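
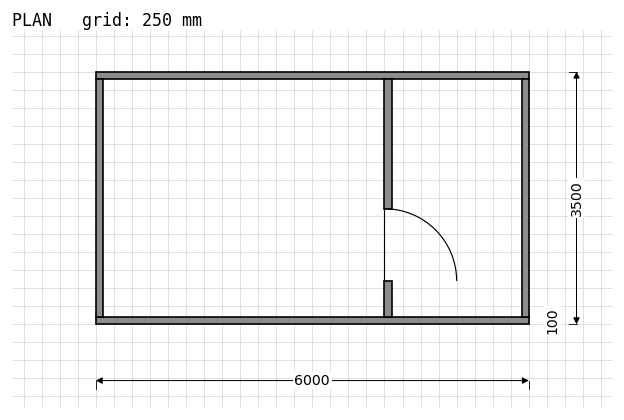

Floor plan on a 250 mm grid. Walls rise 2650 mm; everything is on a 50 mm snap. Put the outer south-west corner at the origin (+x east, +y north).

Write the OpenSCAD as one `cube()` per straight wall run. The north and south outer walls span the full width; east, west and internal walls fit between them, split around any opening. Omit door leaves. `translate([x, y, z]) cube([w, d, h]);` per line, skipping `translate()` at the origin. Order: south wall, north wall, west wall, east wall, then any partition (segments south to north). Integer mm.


cube([6000, 100, 2650]);
translate([0, 3400, 0]) cube([6000, 100, 2650]);
translate([0, 100, 0]) cube([100, 3300, 2650]);
translate([5900, 100, 0]) cube([100, 3300, 2650]);
translate([4000, 100, 0]) cube([100, 500, 2650]);
translate([4000, 1600, 0]) cube([100, 1800, 2650]);


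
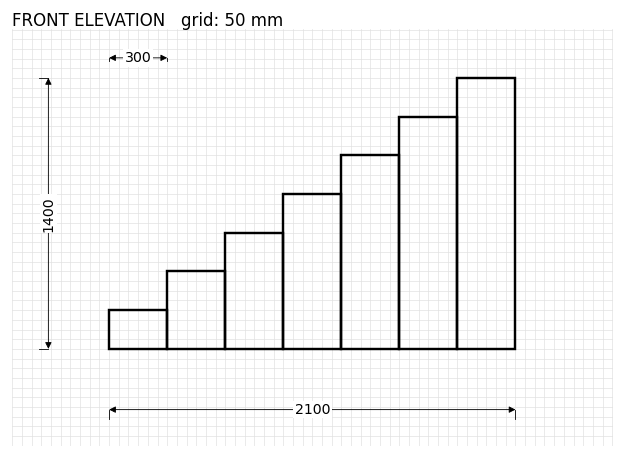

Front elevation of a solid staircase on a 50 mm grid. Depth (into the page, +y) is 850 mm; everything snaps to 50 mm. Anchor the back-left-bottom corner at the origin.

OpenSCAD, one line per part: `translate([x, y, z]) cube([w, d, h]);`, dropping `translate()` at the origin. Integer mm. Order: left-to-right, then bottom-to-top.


cube([300, 850, 200]);
translate([300, 0, 0]) cube([300, 850, 400]);
translate([600, 0, 0]) cube([300, 850, 600]);
translate([900, 0, 0]) cube([300, 850, 800]);
translate([1200, 0, 0]) cube([300, 850, 1000]);
translate([1500, 0, 0]) cube([300, 850, 1200]);
translate([1800, 0, 0]) cube([300, 850, 1400]);


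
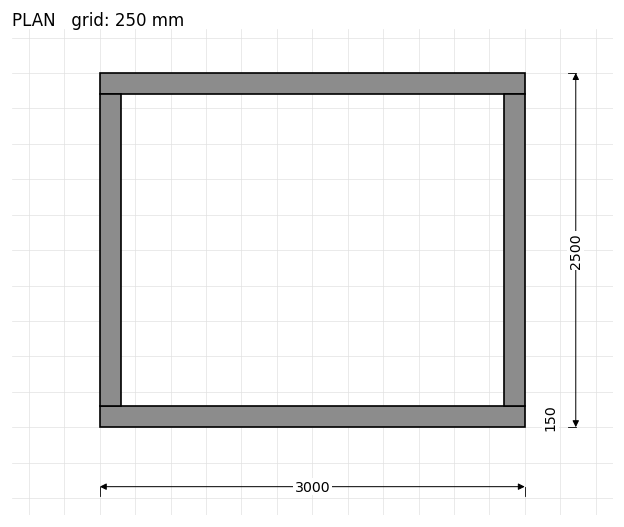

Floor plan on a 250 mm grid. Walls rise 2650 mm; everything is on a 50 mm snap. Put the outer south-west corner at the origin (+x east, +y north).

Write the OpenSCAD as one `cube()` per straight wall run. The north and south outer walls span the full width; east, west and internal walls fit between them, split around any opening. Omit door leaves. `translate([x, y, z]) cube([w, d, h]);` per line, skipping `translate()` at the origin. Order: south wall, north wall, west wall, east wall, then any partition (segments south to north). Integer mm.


cube([3000, 150, 2650]);
translate([0, 2350, 0]) cube([3000, 150, 2650]);
translate([0, 150, 0]) cube([150, 2200, 2650]);
translate([2850, 150, 0]) cube([150, 2200, 2650]);


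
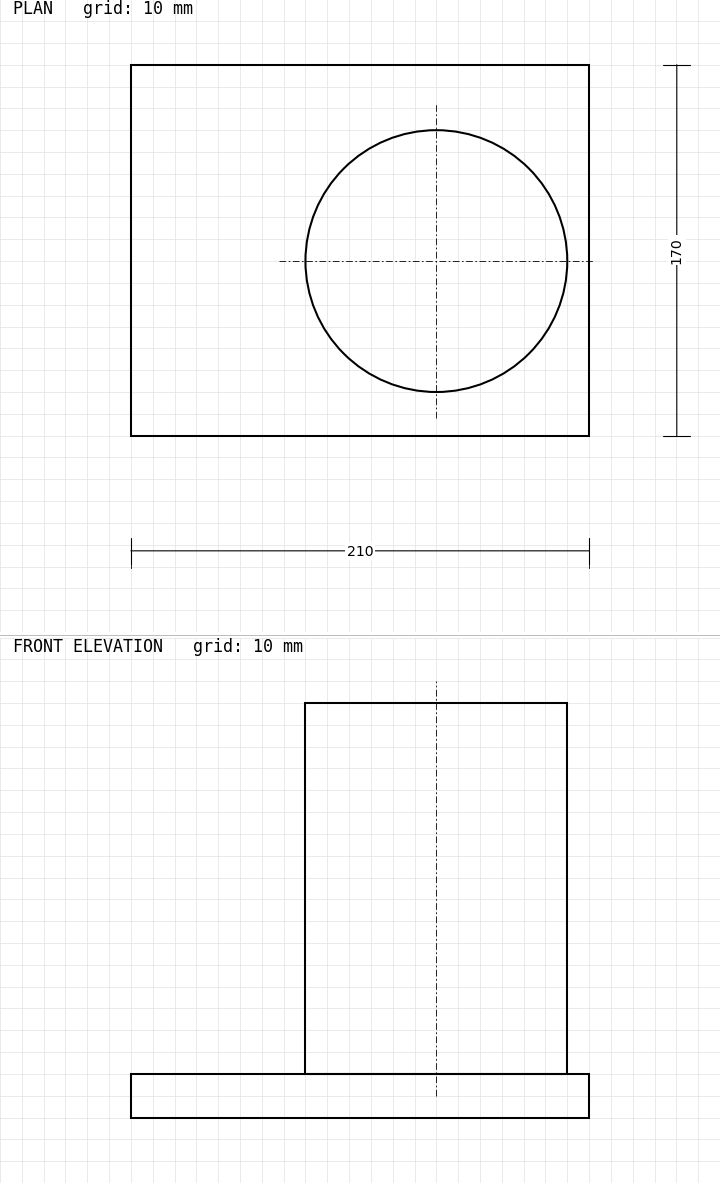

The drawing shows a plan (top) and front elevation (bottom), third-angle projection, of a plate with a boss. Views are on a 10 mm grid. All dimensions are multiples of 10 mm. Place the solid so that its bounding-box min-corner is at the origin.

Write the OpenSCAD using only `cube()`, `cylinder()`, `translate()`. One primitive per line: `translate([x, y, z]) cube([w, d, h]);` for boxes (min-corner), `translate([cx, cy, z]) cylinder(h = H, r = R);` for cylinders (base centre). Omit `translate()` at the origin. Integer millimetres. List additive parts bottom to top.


cube([210, 170, 20]);
translate([140, 80, 20]) cylinder(h = 170, r = 60);


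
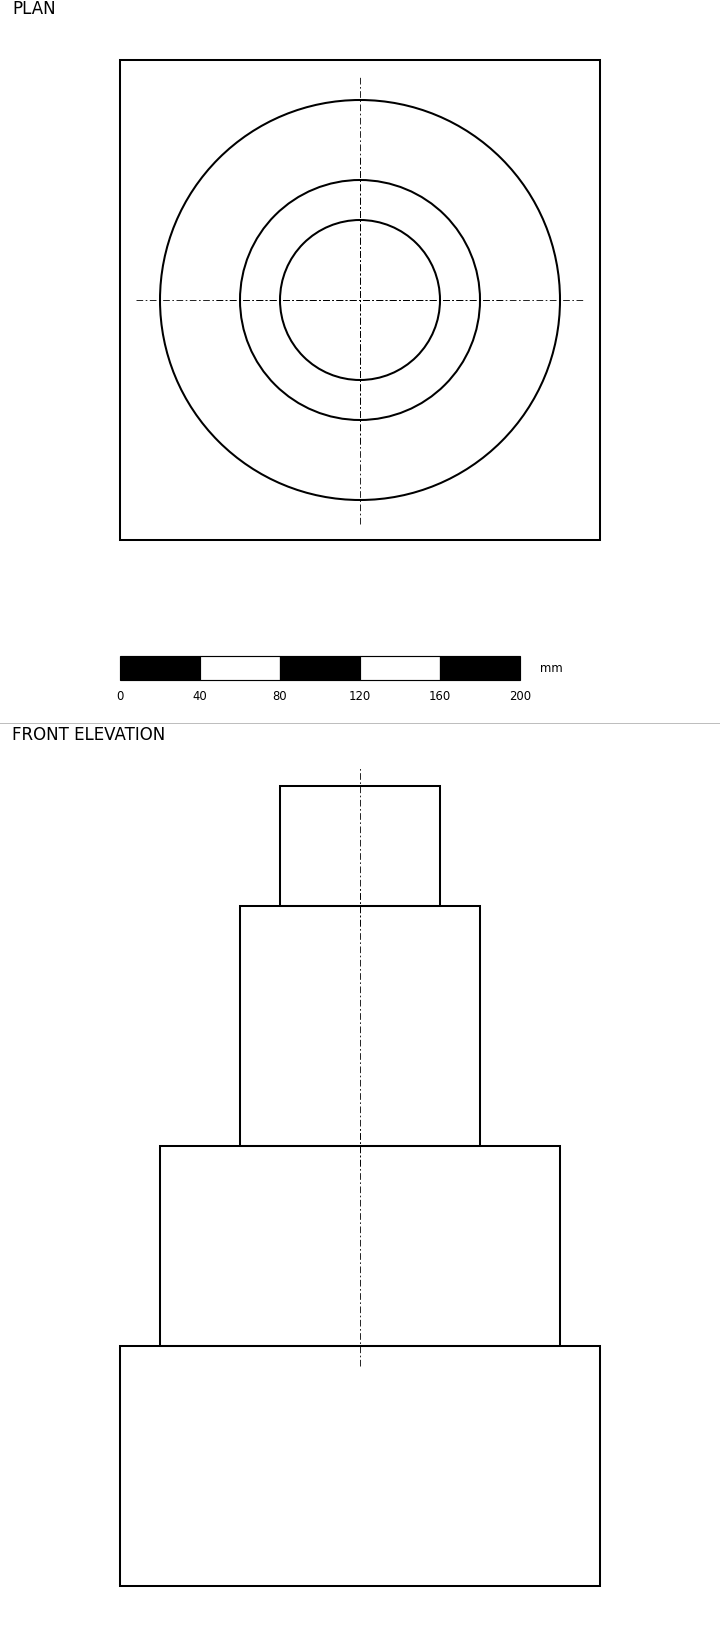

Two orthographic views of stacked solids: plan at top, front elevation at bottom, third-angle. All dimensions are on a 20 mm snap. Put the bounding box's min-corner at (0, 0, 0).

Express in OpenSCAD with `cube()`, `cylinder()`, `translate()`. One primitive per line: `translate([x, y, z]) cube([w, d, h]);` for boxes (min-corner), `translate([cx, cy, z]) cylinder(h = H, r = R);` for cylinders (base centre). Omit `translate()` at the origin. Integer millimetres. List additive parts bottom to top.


cube([240, 240, 120]);
translate([120, 120, 120]) cylinder(h = 100, r = 100);
translate([120, 120, 220]) cylinder(h = 120, r = 60);
translate([120, 120, 340]) cylinder(h = 60, r = 40);


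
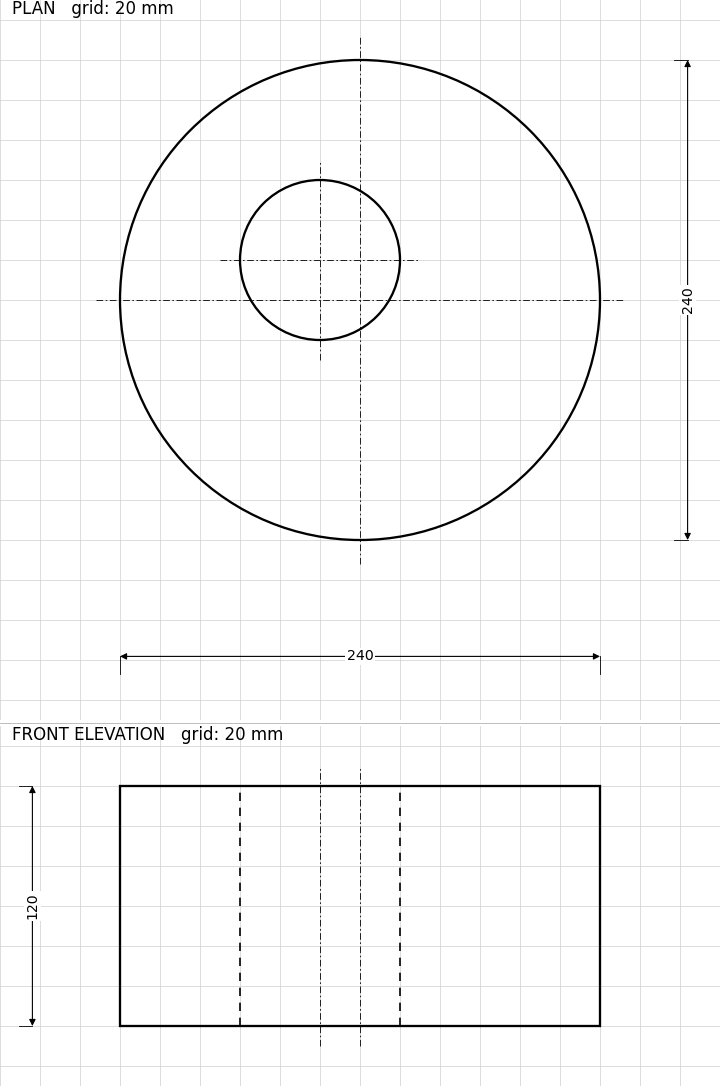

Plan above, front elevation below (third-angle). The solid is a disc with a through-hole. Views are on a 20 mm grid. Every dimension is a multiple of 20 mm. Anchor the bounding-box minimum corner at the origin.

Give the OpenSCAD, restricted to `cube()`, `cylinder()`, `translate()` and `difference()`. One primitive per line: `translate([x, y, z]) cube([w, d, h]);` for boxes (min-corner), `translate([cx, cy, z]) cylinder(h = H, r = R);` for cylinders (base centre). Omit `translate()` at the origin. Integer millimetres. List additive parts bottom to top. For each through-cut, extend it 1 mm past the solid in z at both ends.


difference() {
  translate([120, 120, 0]) cylinder(h = 120, r = 120);
  translate([100, 140, -1]) cylinder(h = 122, r = 40);
}


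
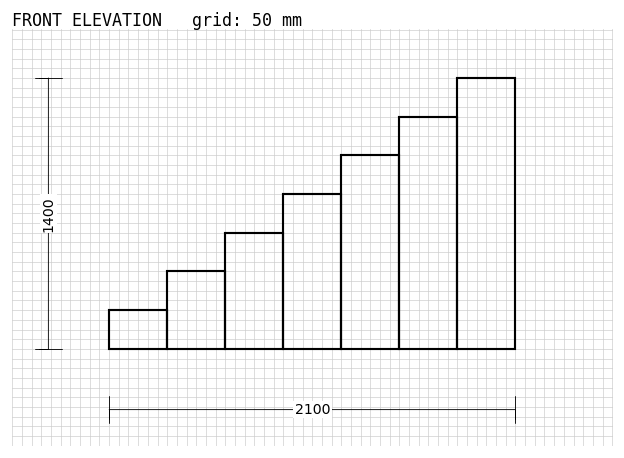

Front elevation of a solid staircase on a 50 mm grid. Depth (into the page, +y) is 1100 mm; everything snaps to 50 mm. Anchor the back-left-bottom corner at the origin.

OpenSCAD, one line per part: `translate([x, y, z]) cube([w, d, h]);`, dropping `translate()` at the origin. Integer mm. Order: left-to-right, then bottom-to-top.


cube([300, 1100, 200]);
translate([300, 0, 0]) cube([300, 1100, 400]);
translate([600, 0, 0]) cube([300, 1100, 600]);
translate([900, 0, 0]) cube([300, 1100, 800]);
translate([1200, 0, 0]) cube([300, 1100, 1000]);
translate([1500, 0, 0]) cube([300, 1100, 1200]);
translate([1800, 0, 0]) cube([300, 1100, 1400]);


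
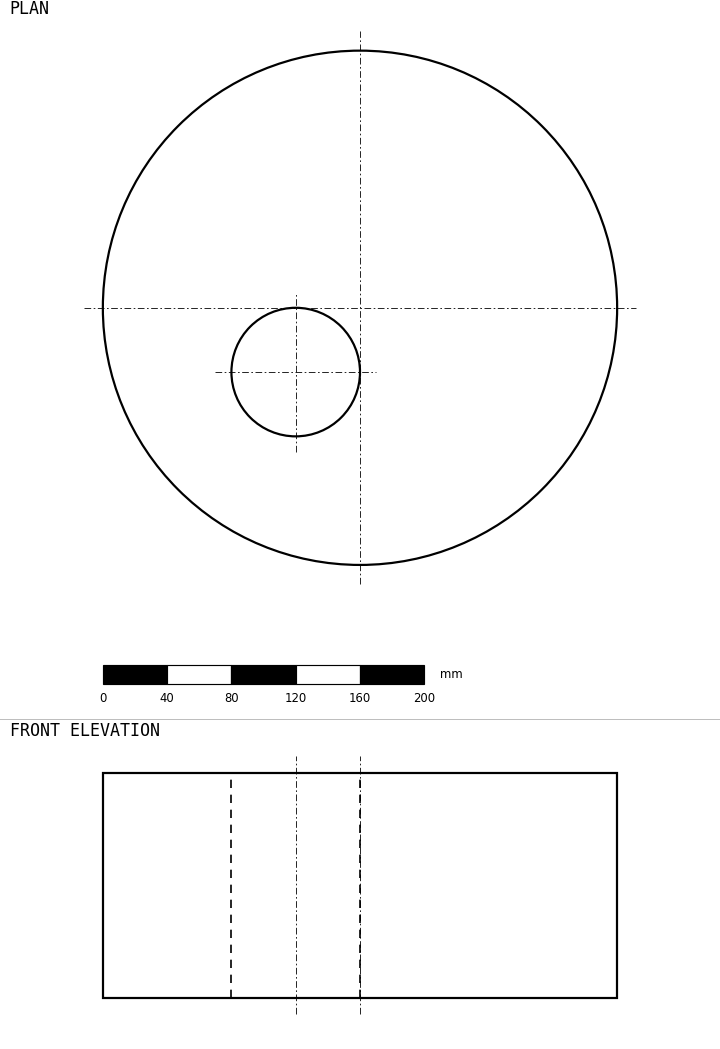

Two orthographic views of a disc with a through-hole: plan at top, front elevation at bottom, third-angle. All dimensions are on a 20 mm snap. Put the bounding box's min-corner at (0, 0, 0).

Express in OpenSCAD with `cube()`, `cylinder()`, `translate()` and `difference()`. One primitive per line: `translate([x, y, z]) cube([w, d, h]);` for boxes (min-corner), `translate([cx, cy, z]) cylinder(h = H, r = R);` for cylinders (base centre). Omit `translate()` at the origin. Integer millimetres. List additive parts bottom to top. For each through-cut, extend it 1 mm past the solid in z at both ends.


difference() {
  translate([160, 160, 0]) cylinder(h = 140, r = 160);
  translate([120, 120, -1]) cylinder(h = 142, r = 40);
}


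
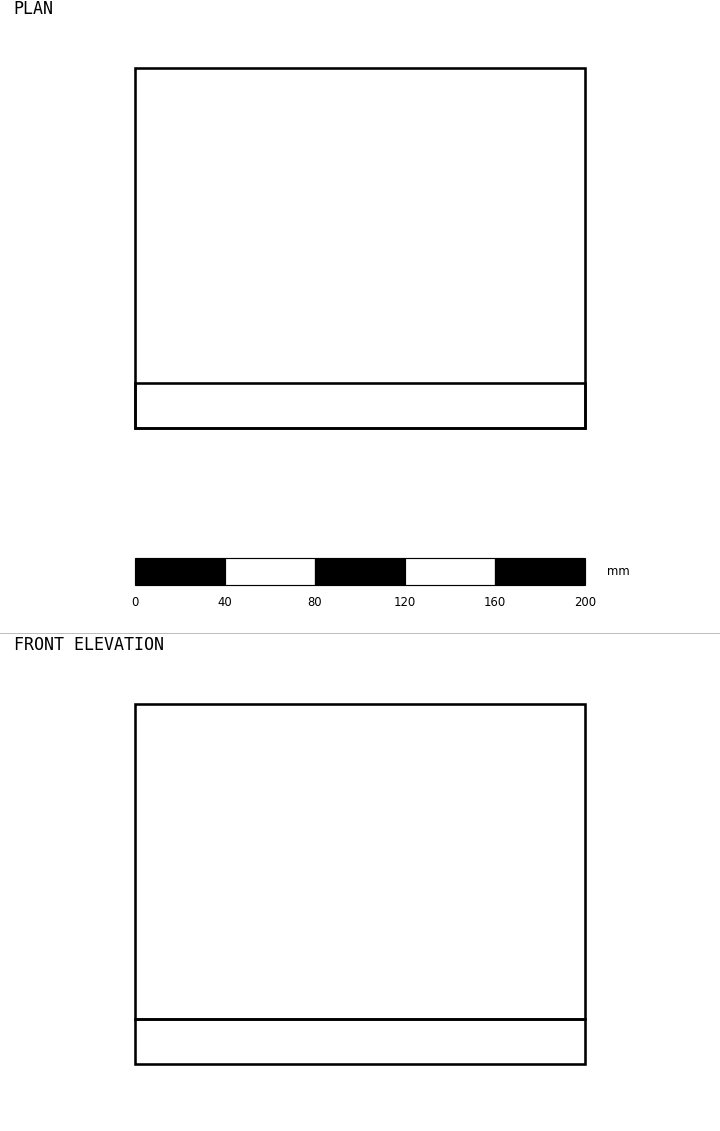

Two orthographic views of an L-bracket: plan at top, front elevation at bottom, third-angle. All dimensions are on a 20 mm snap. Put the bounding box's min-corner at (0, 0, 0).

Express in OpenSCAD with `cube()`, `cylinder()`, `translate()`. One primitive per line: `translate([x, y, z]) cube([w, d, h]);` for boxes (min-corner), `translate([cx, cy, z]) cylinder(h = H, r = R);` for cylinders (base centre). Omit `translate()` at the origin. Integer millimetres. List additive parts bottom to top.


cube([200, 160, 20]);
translate([0, 0, 20]) cube([200, 20, 140]);


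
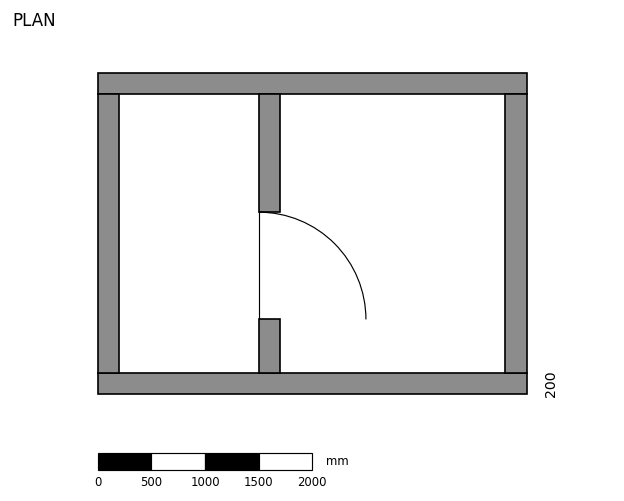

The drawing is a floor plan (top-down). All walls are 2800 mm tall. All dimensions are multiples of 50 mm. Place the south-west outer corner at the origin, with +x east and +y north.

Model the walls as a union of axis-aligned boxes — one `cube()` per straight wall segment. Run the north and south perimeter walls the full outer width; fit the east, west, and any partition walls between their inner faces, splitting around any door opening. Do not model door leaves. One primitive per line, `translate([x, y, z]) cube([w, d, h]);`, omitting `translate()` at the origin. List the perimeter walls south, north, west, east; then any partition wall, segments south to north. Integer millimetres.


cube([4000, 200, 2800]);
translate([0, 2800, 0]) cube([4000, 200, 2800]);
translate([0, 200, 0]) cube([200, 2600, 2800]);
translate([3800, 200, 0]) cube([200, 2600, 2800]);
translate([1500, 200, 0]) cube([200, 500, 2800]);
translate([1500, 1700, 0]) cube([200, 1100, 2800]);


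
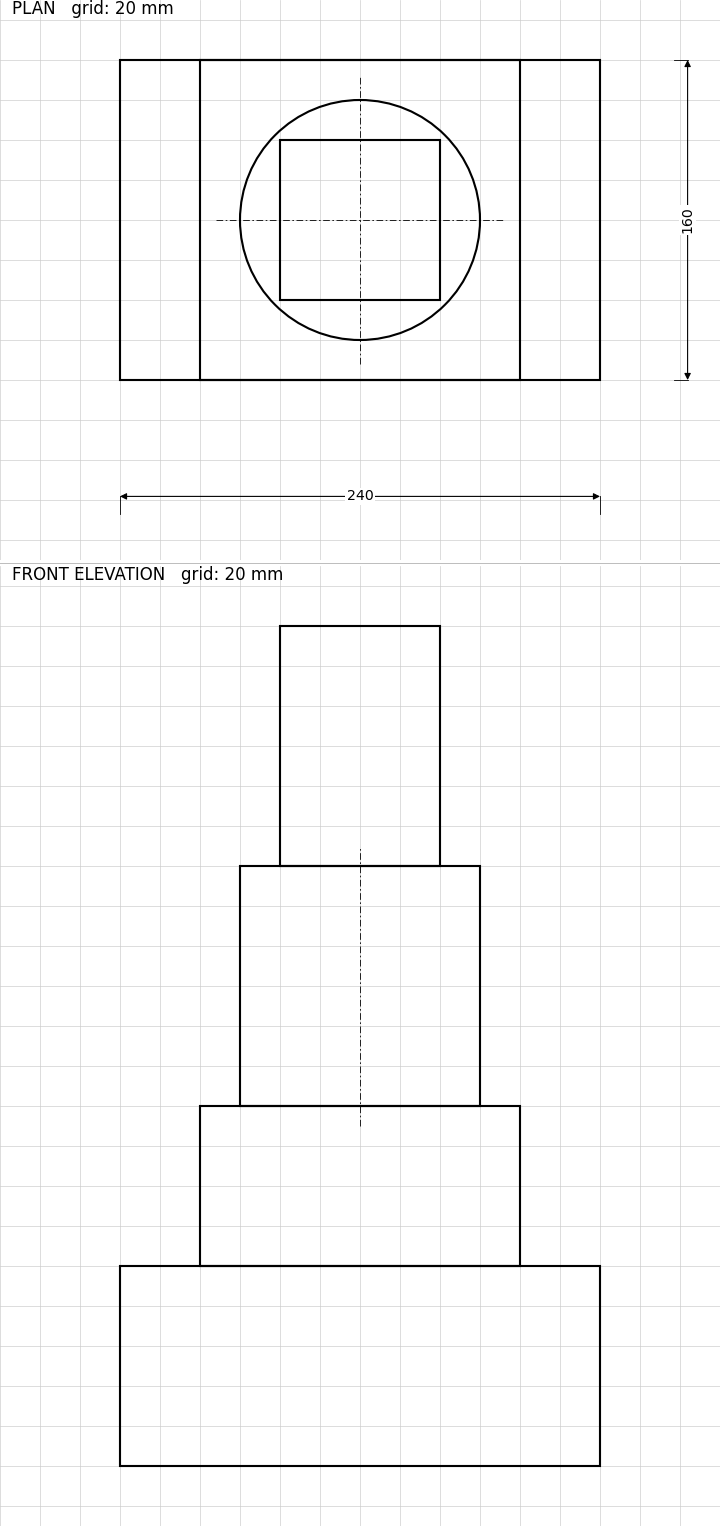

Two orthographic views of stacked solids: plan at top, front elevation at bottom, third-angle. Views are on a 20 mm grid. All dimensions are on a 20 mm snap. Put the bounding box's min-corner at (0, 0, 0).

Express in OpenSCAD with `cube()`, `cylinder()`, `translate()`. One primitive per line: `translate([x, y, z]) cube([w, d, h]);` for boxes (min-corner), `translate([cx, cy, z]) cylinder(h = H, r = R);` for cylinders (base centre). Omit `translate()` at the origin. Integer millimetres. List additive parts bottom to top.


cube([240, 160, 100]);
translate([40, 0, 100]) cube([160, 160, 80]);
translate([120, 80, 180]) cylinder(h = 120, r = 60);
translate([80, 40, 300]) cube([80, 80, 120]);


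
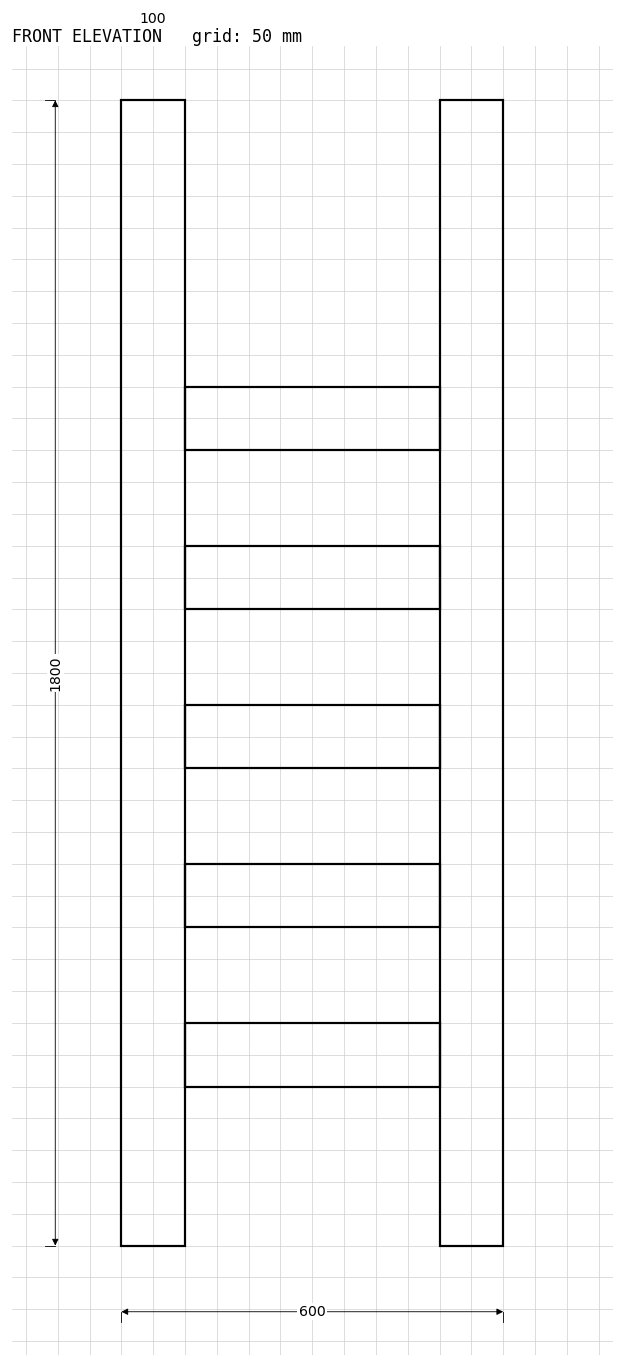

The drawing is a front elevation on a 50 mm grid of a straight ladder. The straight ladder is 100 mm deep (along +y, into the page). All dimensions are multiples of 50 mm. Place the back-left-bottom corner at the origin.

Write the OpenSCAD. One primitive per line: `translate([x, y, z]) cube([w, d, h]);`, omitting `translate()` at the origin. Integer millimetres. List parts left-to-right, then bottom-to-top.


cube([100, 100, 1800]);
translate([100, 0, 250]) cube([400, 100, 100]);
translate([100, 0, 500]) cube([400, 100, 100]);
translate([100, 0, 750]) cube([400, 100, 100]);
translate([100, 0, 1000]) cube([400, 100, 100]);
translate([100, 0, 1250]) cube([400, 100, 100]);
translate([500, 0, 0]) cube([100, 100, 1800]);


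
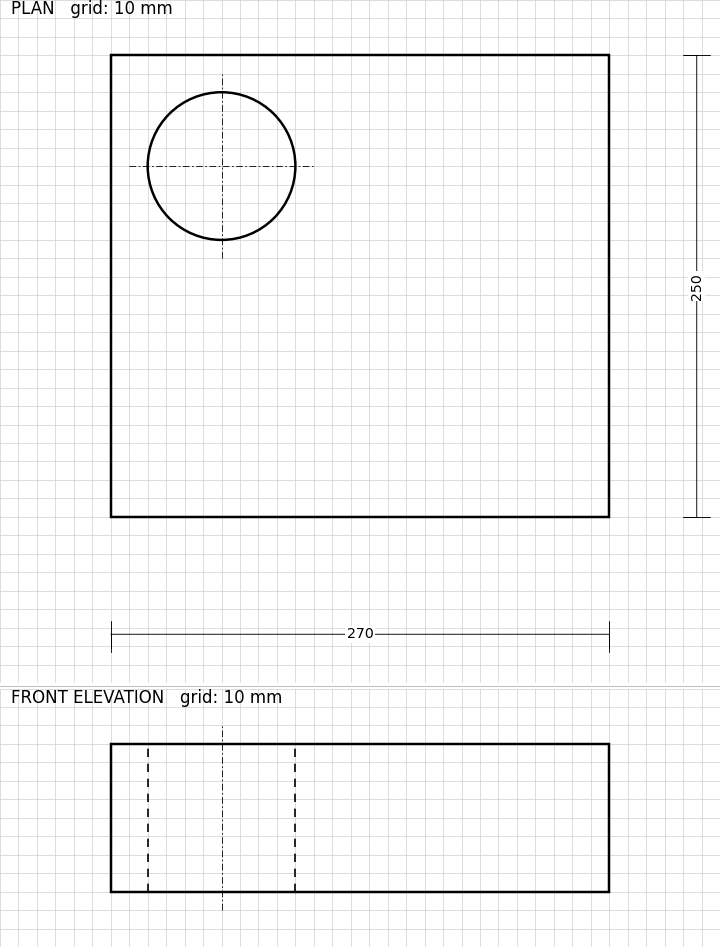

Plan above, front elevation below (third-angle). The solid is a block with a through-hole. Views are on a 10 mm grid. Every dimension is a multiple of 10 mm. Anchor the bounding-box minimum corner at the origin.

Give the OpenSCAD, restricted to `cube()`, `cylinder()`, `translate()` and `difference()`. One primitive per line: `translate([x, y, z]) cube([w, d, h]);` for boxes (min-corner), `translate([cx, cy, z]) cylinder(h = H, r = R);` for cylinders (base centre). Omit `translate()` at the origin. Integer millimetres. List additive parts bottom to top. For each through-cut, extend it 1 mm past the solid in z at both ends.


difference() {
  cube([270, 250, 80]);
  translate([60, 190, -1]) cylinder(h = 82, r = 40);
}


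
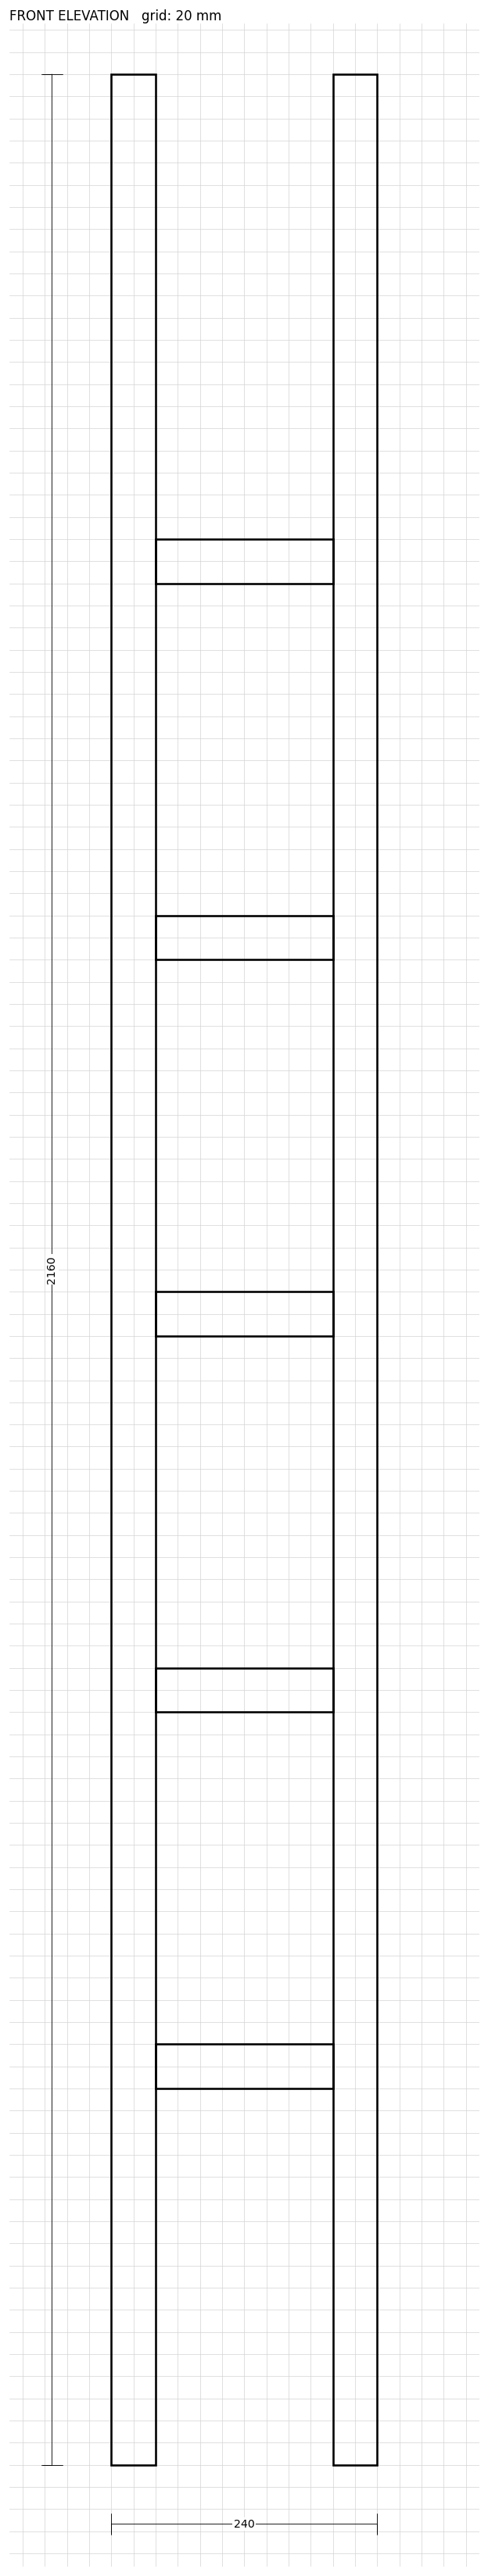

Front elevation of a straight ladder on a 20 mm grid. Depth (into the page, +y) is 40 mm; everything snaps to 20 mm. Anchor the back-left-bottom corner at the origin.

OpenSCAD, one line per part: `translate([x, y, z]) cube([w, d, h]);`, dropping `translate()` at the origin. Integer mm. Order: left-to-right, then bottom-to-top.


cube([40, 40, 2160]);
translate([40, 0, 340]) cube([160, 40, 40]);
translate([40, 0, 680]) cube([160, 40, 40]);
translate([40, 0, 1020]) cube([160, 40, 40]);
translate([40, 0, 1360]) cube([160, 40, 40]);
translate([40, 0, 1700]) cube([160, 40, 40]);
translate([200, 0, 0]) cube([40, 40, 2160]);


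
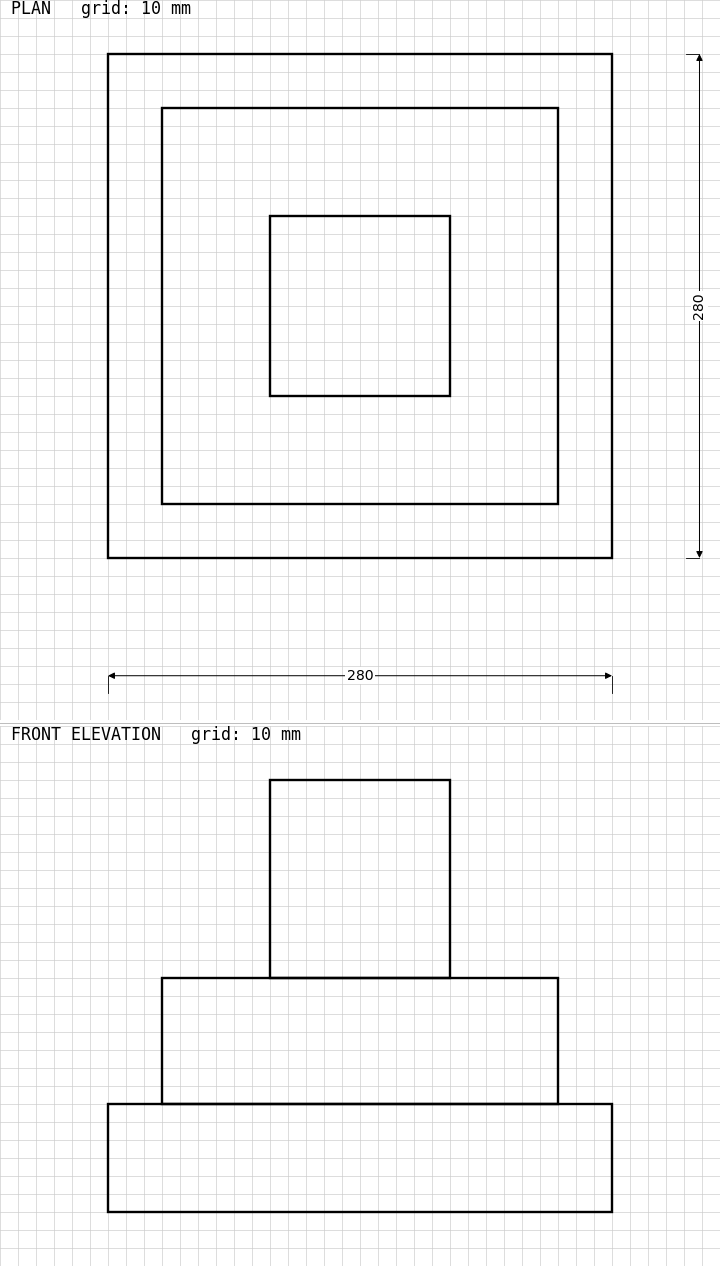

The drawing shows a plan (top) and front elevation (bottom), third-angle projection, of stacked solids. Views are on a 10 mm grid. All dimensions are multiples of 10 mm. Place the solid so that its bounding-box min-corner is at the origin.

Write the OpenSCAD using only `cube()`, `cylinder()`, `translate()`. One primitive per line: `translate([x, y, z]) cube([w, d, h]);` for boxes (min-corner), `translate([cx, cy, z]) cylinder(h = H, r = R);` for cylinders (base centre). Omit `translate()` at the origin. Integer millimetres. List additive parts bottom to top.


cube([280, 280, 60]);
translate([30, 30, 60]) cube([220, 220, 70]);
translate([90, 90, 130]) cube([100, 100, 110]);


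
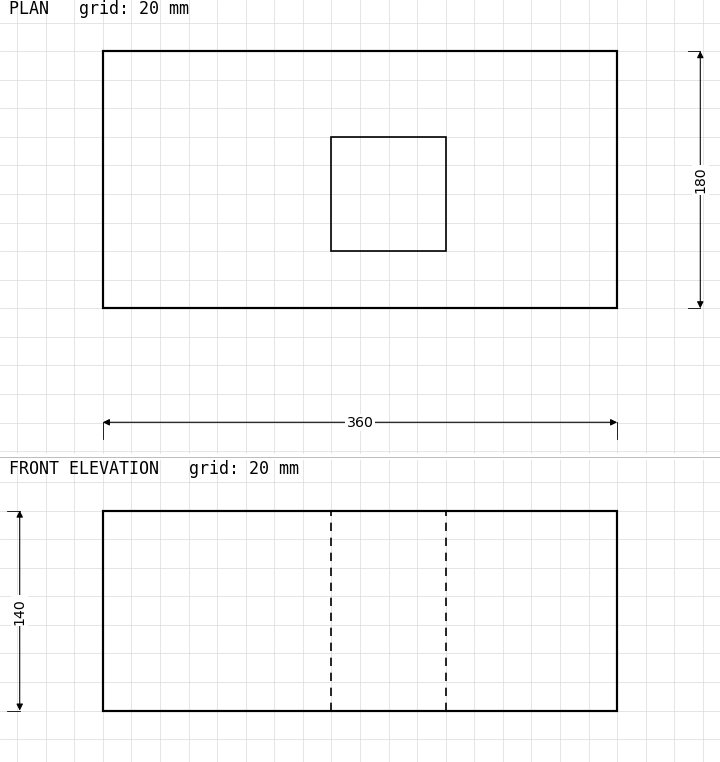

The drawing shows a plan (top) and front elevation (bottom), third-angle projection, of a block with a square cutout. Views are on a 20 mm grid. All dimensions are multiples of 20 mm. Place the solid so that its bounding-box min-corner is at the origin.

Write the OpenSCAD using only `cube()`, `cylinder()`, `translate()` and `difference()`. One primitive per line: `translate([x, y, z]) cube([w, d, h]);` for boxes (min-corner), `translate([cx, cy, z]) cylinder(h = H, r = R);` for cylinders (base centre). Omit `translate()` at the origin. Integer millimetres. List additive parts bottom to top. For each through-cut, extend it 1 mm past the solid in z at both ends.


difference() {
  cube([360, 180, 140]);
  translate([160, 40, -1]) cube([80, 80, 142]);
}


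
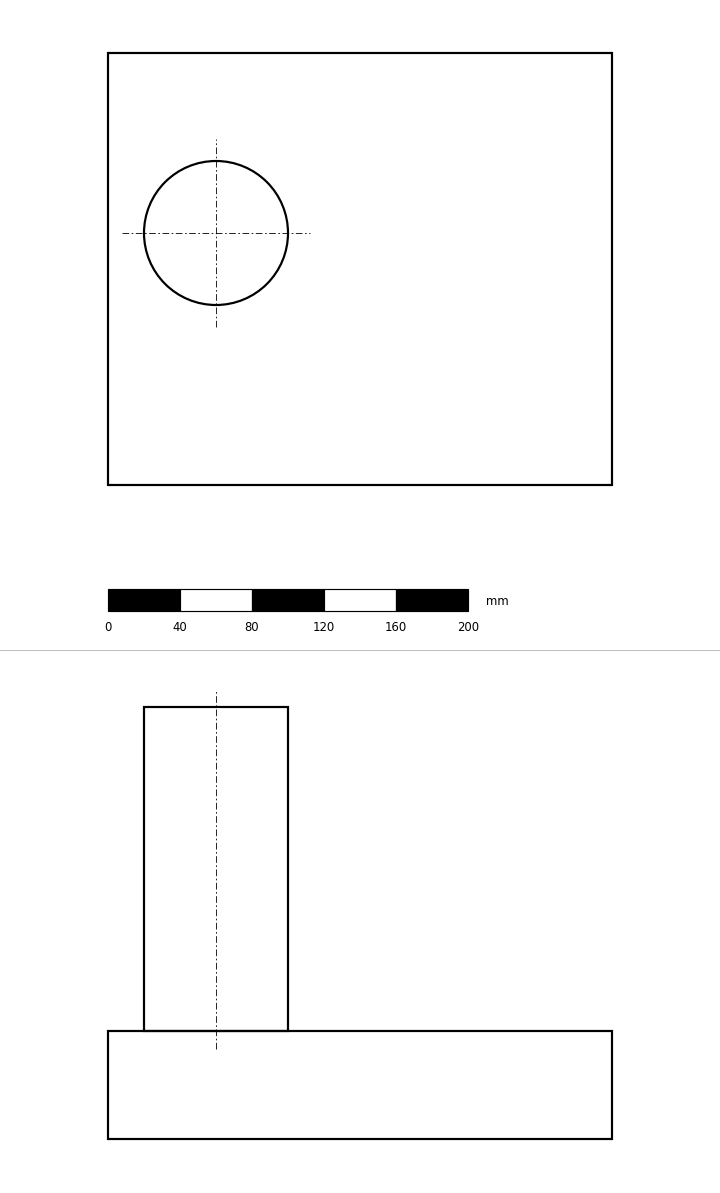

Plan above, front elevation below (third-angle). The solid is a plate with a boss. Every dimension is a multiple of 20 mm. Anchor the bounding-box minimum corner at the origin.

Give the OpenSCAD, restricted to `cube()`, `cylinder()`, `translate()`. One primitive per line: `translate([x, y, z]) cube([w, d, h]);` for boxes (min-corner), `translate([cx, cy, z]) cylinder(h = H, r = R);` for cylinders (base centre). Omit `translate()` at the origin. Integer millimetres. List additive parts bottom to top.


cube([280, 240, 60]);
translate([60, 140, 60]) cylinder(h = 180, r = 40);


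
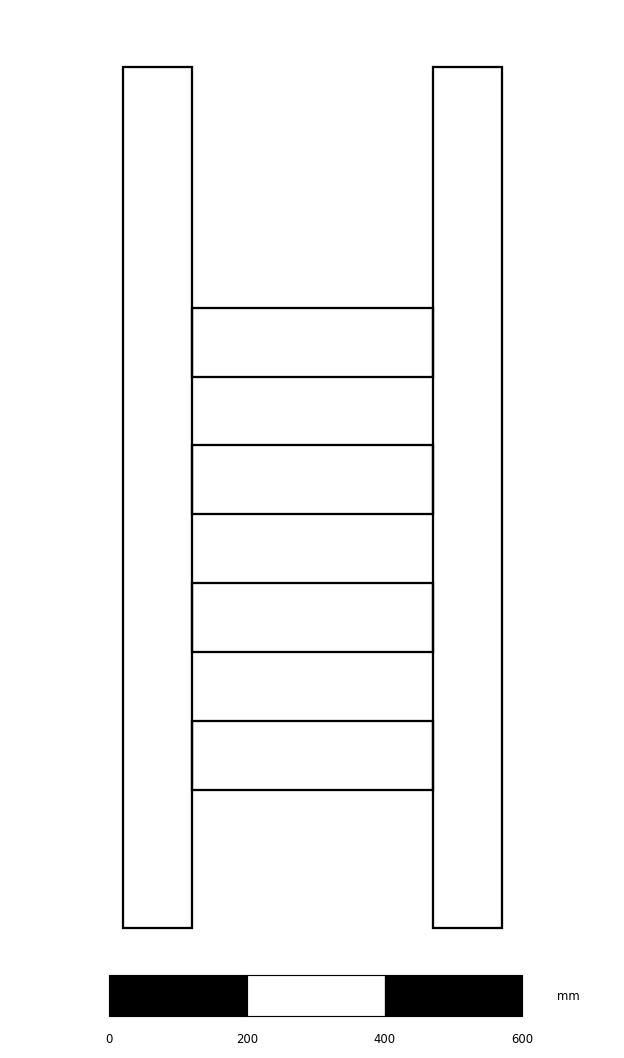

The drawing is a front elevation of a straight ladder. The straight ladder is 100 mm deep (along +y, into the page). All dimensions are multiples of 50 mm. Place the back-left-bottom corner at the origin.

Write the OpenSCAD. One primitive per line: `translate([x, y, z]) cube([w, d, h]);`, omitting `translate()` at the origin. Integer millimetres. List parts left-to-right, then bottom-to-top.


cube([100, 100, 1250]);
translate([100, 0, 200]) cube([350, 100, 100]);
translate([100, 0, 400]) cube([350, 100, 100]);
translate([100, 0, 600]) cube([350, 100, 100]);
translate([100, 0, 800]) cube([350, 100, 100]);
translate([450, 0, 0]) cube([100, 100, 1250]);


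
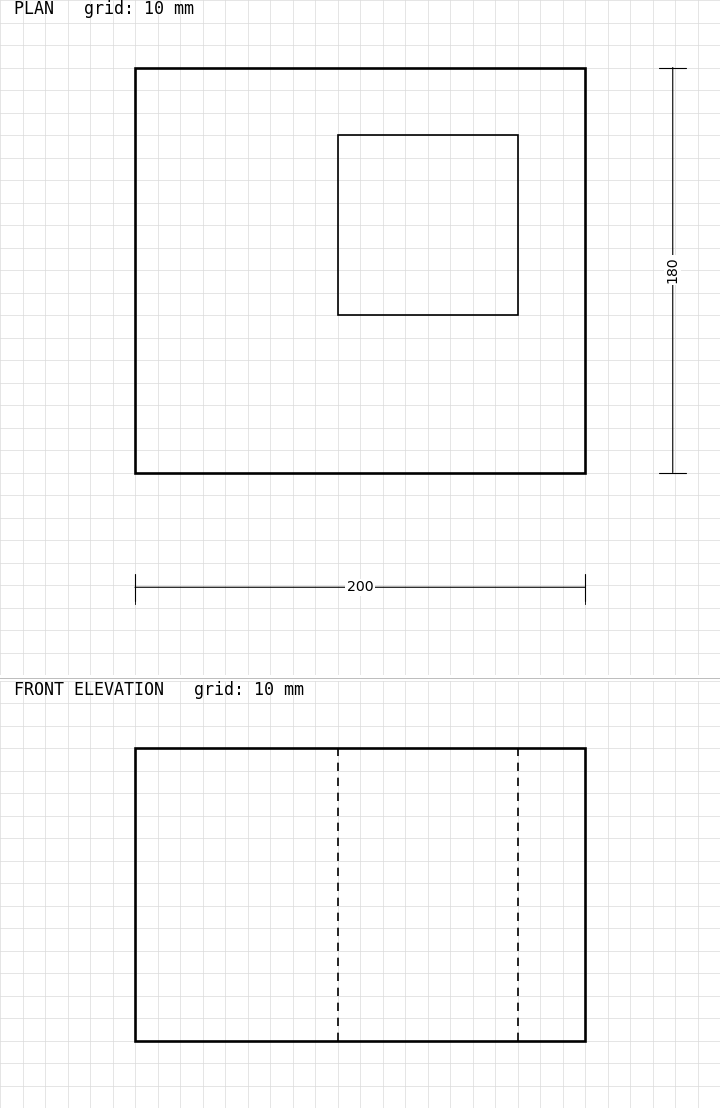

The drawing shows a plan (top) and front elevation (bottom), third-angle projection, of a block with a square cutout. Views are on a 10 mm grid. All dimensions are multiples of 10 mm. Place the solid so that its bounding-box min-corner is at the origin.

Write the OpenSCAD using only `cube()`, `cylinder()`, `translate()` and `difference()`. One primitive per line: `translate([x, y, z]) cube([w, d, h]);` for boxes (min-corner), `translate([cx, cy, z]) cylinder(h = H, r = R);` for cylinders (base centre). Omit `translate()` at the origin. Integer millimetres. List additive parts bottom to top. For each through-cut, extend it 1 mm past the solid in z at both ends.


difference() {
  cube([200, 180, 130]);
  translate([90, 70, -1]) cube([80, 80, 132]);
}


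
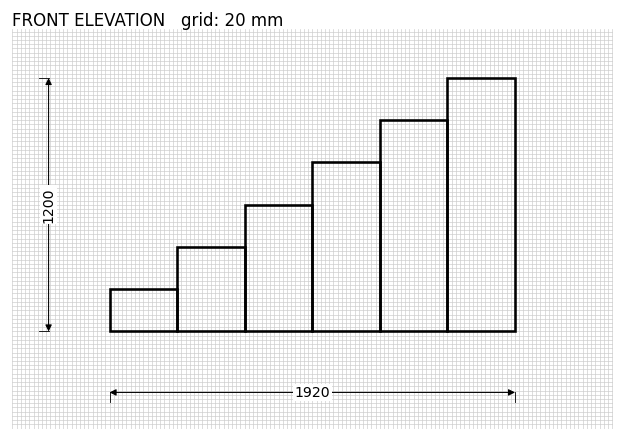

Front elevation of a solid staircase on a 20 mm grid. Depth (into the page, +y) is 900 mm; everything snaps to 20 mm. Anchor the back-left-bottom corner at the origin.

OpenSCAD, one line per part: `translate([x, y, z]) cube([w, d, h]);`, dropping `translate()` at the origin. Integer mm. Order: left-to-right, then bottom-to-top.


cube([320, 900, 200]);
translate([320, 0, 0]) cube([320, 900, 400]);
translate([640, 0, 0]) cube([320, 900, 600]);
translate([960, 0, 0]) cube([320, 900, 800]);
translate([1280, 0, 0]) cube([320, 900, 1000]);
translate([1600, 0, 0]) cube([320, 900, 1200]);


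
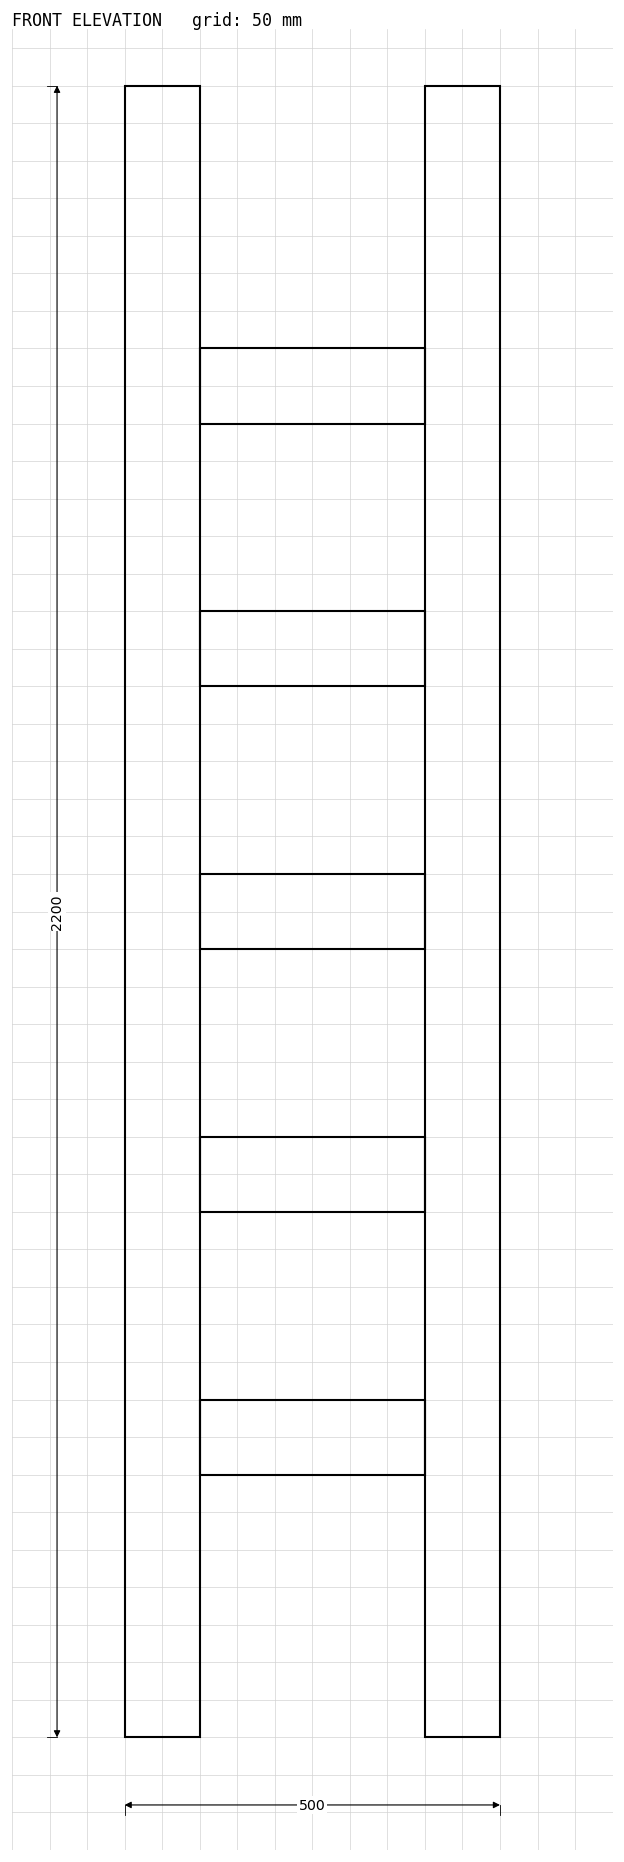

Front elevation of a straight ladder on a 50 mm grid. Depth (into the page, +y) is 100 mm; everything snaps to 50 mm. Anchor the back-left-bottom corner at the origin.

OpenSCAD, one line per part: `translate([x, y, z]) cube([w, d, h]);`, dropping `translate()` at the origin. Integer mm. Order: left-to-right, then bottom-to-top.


cube([100, 100, 2200]);
translate([100, 0, 350]) cube([300, 100, 100]);
translate([100, 0, 700]) cube([300, 100, 100]);
translate([100, 0, 1050]) cube([300, 100, 100]);
translate([100, 0, 1400]) cube([300, 100, 100]);
translate([100, 0, 1750]) cube([300, 100, 100]);
translate([400, 0, 0]) cube([100, 100, 2200]);


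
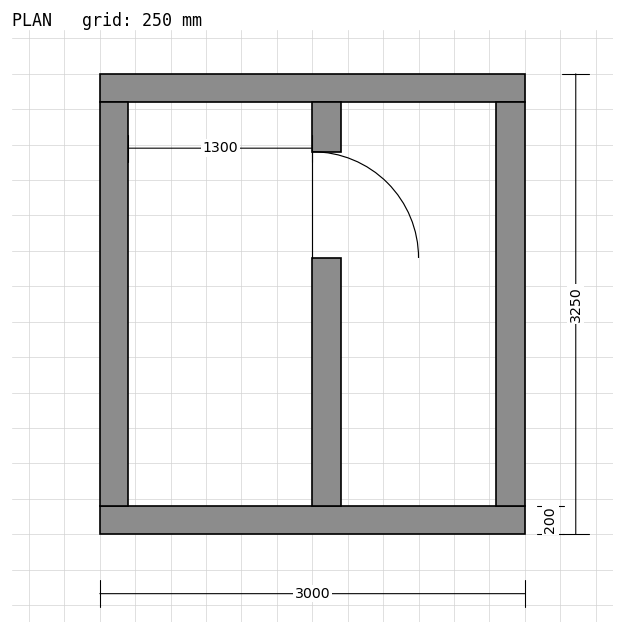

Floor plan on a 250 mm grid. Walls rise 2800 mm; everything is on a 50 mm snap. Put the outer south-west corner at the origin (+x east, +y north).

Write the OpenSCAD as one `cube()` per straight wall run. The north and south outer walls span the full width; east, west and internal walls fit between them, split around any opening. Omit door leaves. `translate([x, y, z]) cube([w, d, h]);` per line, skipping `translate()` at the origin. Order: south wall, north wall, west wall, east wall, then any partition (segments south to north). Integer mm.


cube([3000, 200, 2800]);
translate([0, 3050, 0]) cube([3000, 200, 2800]);
translate([0, 200, 0]) cube([200, 2850, 2800]);
translate([2800, 200, 0]) cube([200, 2850, 2800]);
translate([1500, 200, 0]) cube([200, 1750, 2800]);
translate([1500, 2700, 0]) cube([200, 350, 2800]);


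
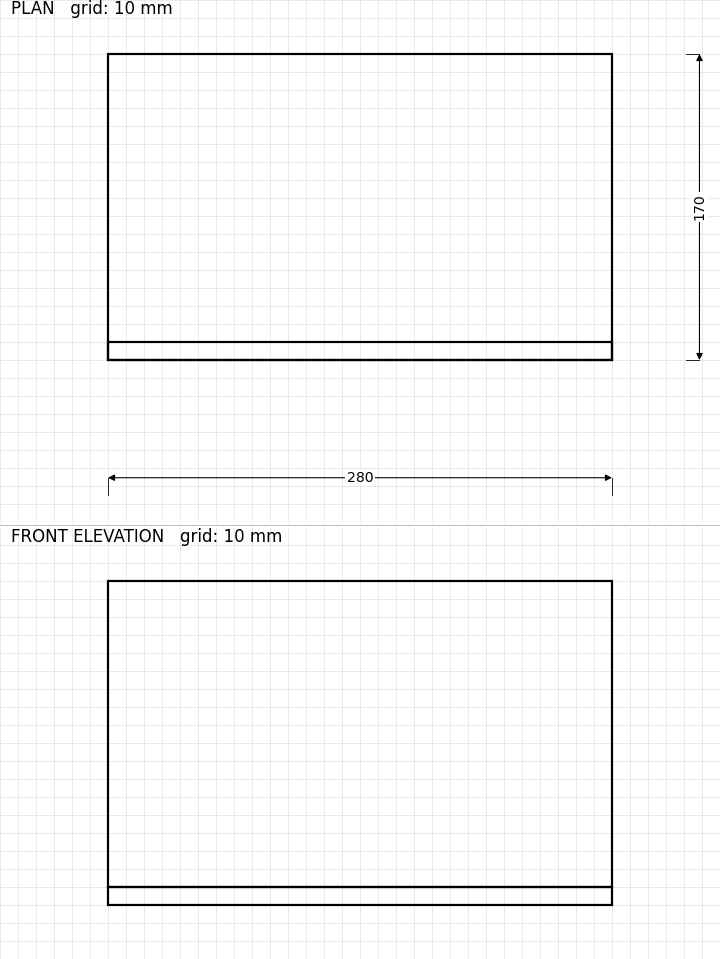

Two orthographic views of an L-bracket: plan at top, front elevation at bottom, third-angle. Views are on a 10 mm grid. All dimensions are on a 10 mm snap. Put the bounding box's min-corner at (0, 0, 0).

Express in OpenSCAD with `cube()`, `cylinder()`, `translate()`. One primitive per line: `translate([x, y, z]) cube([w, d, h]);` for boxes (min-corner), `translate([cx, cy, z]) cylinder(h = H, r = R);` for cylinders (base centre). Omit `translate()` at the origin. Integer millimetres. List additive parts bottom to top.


cube([280, 170, 10]);
translate([0, 0, 10]) cube([280, 10, 170]);


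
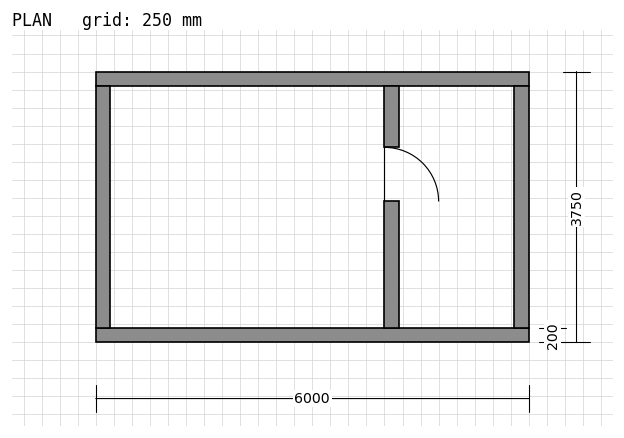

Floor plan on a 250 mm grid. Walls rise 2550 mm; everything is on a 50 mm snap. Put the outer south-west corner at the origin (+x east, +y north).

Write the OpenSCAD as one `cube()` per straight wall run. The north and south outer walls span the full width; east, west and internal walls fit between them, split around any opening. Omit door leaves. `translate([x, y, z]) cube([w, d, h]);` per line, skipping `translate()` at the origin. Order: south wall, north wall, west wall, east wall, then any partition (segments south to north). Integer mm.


cube([6000, 200, 2550]);
translate([0, 3550, 0]) cube([6000, 200, 2550]);
translate([0, 200, 0]) cube([200, 3350, 2550]);
translate([5800, 200, 0]) cube([200, 3350, 2550]);
translate([4000, 200, 0]) cube([200, 1750, 2550]);
translate([4000, 2700, 0]) cube([200, 850, 2550]);


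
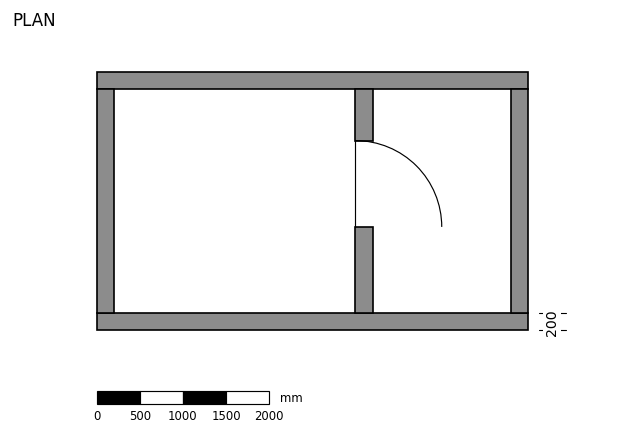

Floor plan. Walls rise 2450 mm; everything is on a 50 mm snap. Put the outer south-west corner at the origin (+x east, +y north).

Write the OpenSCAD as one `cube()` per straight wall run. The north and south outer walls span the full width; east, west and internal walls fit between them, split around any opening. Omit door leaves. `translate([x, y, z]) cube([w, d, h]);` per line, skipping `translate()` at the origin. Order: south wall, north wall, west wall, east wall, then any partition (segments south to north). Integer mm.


cube([5000, 200, 2450]);
translate([0, 2800, 0]) cube([5000, 200, 2450]);
translate([0, 200, 0]) cube([200, 2600, 2450]);
translate([4800, 200, 0]) cube([200, 2600, 2450]);
translate([3000, 200, 0]) cube([200, 1000, 2450]);
translate([3000, 2200, 0]) cube([200, 600, 2450]);


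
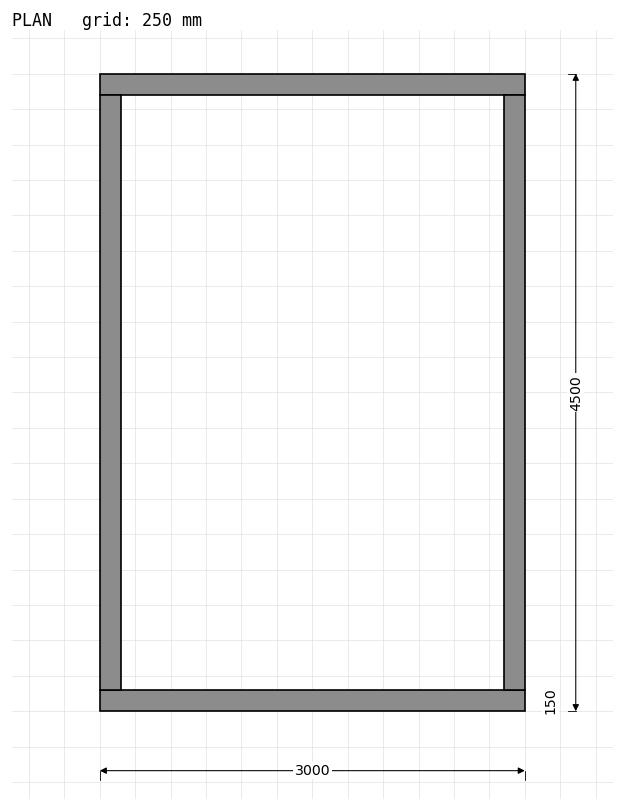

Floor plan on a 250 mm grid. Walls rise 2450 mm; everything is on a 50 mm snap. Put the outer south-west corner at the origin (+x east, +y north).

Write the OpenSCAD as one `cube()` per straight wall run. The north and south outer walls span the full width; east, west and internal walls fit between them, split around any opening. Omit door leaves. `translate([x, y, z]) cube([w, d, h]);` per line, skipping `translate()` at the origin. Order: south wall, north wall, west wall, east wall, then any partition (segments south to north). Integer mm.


cube([3000, 150, 2450]);
translate([0, 4350, 0]) cube([3000, 150, 2450]);
translate([0, 150, 0]) cube([150, 4200, 2450]);
translate([2850, 150, 0]) cube([150, 4200, 2450]);


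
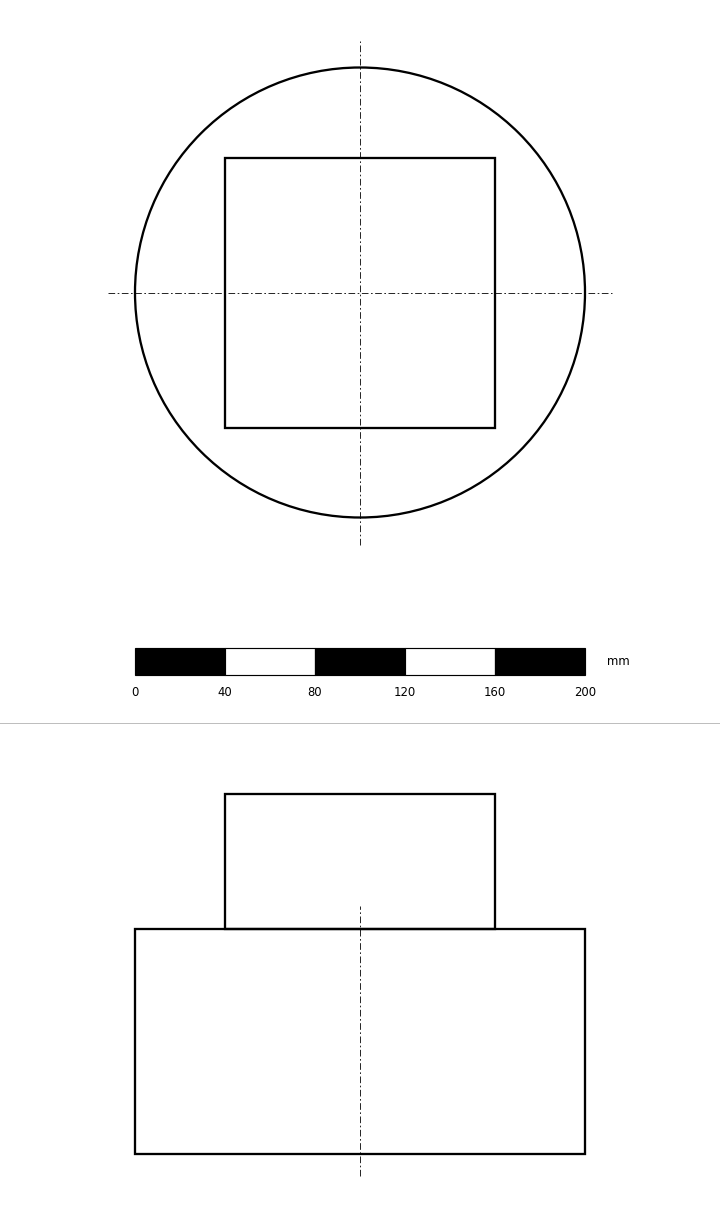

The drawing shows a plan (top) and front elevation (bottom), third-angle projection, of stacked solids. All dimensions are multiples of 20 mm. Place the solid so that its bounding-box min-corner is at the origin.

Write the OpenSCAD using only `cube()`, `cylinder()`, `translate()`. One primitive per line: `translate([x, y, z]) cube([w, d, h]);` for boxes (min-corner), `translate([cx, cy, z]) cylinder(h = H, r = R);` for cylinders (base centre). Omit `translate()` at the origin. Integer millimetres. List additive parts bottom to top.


translate([100, 100, 0]) cylinder(h = 100, r = 100);
translate([40, 40, 100]) cube([120, 120, 60]);


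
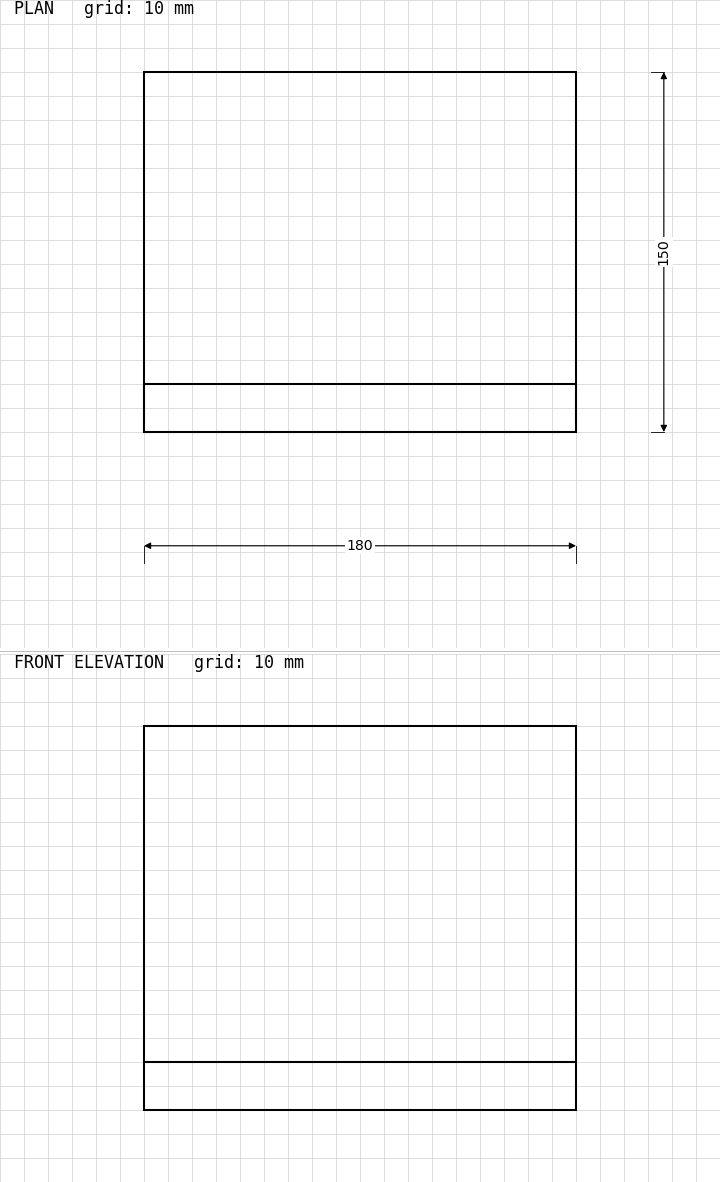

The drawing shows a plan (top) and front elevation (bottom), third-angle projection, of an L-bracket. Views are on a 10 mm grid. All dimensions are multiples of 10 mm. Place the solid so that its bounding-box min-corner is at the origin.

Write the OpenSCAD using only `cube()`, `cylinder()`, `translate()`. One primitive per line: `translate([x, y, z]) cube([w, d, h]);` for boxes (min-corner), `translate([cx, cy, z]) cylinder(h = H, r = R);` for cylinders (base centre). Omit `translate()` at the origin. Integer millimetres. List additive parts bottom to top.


cube([180, 150, 20]);
translate([0, 0, 20]) cube([180, 20, 140]);


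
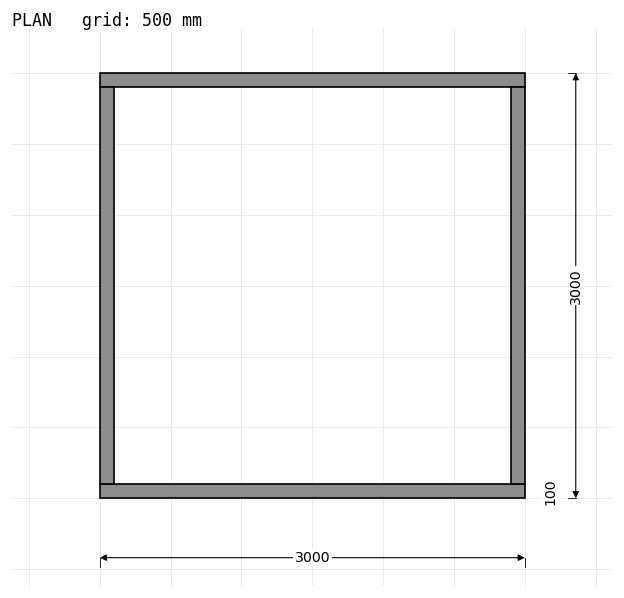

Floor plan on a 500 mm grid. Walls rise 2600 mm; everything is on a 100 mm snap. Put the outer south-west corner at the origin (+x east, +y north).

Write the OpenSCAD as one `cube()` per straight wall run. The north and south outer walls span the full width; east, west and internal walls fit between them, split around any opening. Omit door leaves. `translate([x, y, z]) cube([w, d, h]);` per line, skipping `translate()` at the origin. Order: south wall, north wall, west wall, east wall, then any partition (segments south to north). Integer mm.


cube([3000, 100, 2600]);
translate([0, 2900, 0]) cube([3000, 100, 2600]);
translate([0, 100, 0]) cube([100, 2800, 2600]);
translate([2900, 100, 0]) cube([100, 2800, 2600]);


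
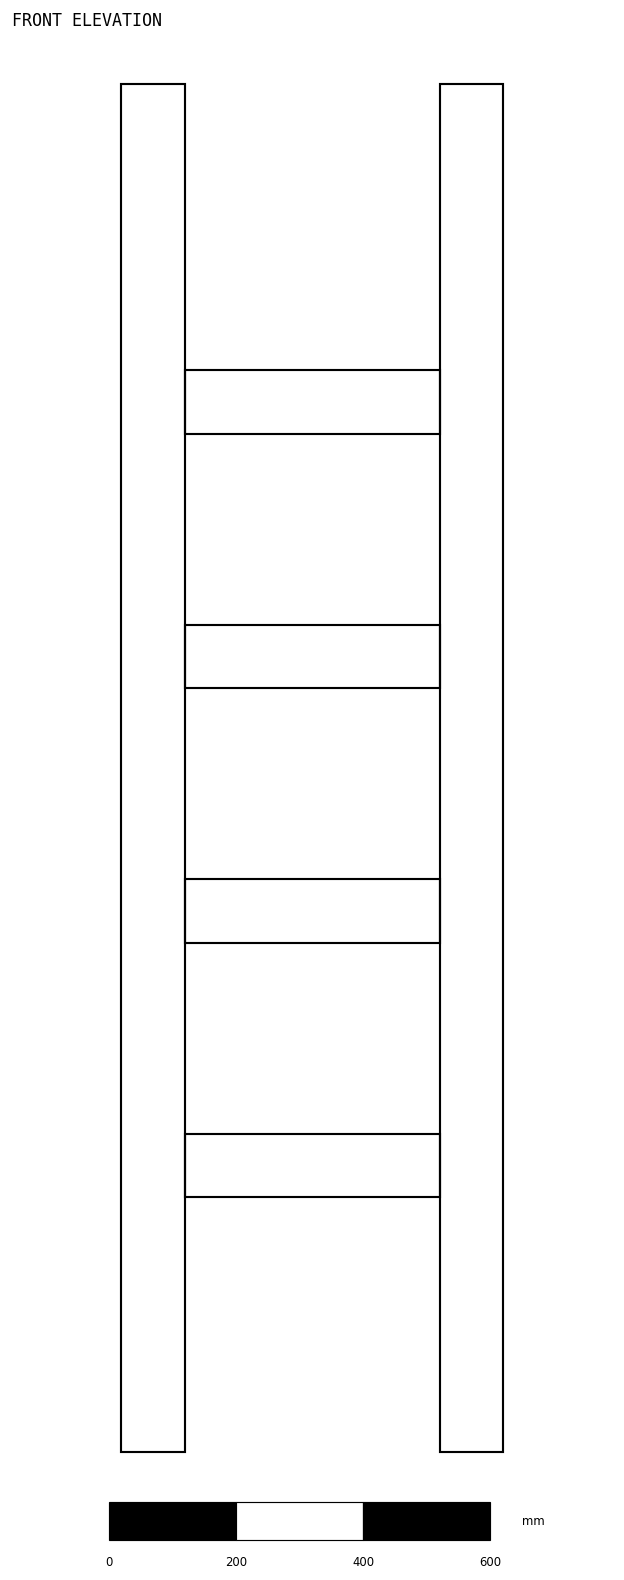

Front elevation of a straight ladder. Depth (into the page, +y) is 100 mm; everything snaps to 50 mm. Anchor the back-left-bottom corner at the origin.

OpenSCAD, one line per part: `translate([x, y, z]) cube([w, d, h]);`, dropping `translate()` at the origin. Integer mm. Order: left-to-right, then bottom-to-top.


cube([100, 100, 2150]);
translate([100, 0, 400]) cube([400, 100, 100]);
translate([100, 0, 800]) cube([400, 100, 100]);
translate([100, 0, 1200]) cube([400, 100, 100]);
translate([100, 0, 1600]) cube([400, 100, 100]);
translate([500, 0, 0]) cube([100, 100, 2150]);


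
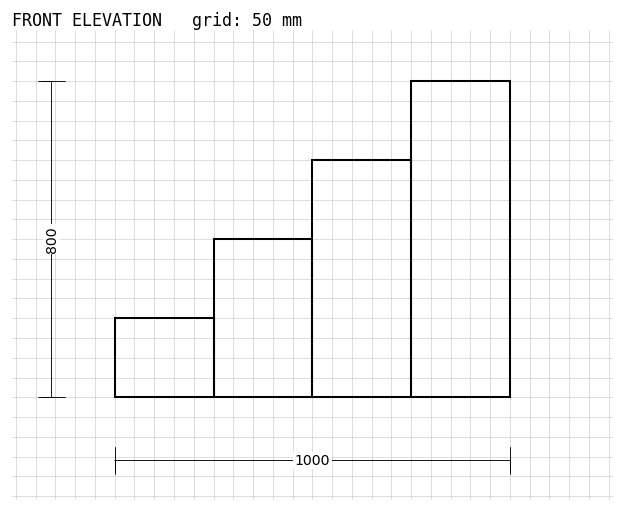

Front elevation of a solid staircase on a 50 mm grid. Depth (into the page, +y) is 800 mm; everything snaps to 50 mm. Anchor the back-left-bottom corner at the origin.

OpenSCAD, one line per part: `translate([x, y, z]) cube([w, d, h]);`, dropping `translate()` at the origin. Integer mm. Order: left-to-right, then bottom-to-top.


cube([250, 800, 200]);
translate([250, 0, 0]) cube([250, 800, 400]);
translate([500, 0, 0]) cube([250, 800, 600]);
translate([750, 0, 0]) cube([250, 800, 800]);


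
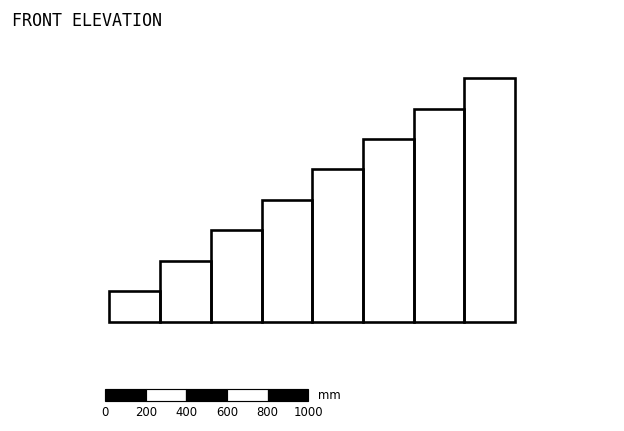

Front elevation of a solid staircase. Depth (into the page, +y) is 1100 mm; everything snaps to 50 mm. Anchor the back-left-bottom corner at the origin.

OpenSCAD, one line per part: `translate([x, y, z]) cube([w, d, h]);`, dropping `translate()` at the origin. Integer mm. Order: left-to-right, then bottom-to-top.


cube([250, 1100, 150]);
translate([250, 0, 0]) cube([250, 1100, 300]);
translate([500, 0, 0]) cube([250, 1100, 450]);
translate([750, 0, 0]) cube([250, 1100, 600]);
translate([1000, 0, 0]) cube([250, 1100, 750]);
translate([1250, 0, 0]) cube([250, 1100, 900]);
translate([1500, 0, 0]) cube([250, 1100, 1050]);
translate([1750, 0, 0]) cube([250, 1100, 1200]);


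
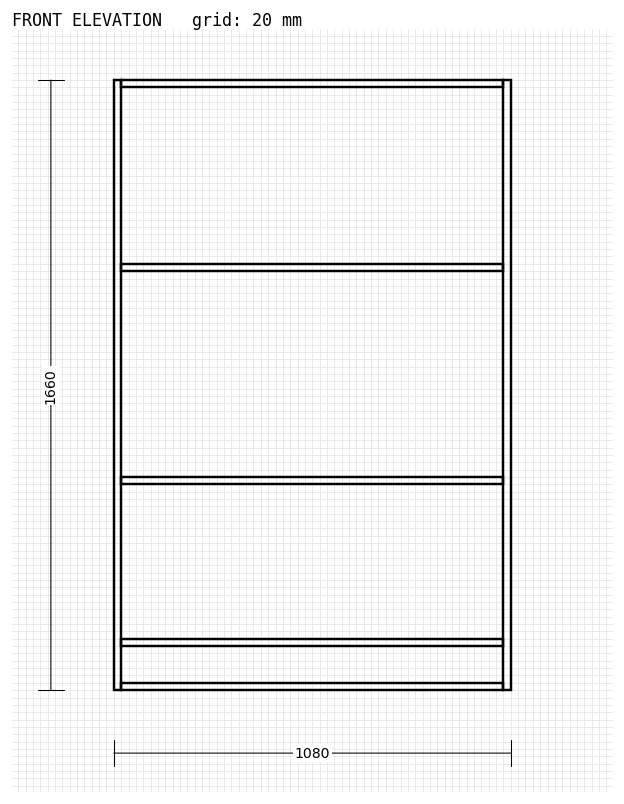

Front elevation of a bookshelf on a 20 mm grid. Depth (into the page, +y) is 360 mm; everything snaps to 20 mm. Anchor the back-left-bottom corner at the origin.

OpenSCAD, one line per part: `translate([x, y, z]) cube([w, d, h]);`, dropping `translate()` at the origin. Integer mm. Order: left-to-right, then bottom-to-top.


cube([20, 360, 1660]);
translate([20, 0, 0]) cube([1040, 360, 20]);
translate([20, 0, 120]) cube([1040, 360, 20]);
translate([20, 0, 560]) cube([1040, 360, 20]);
translate([20, 0, 1140]) cube([1040, 360, 20]);
translate([20, 0, 1640]) cube([1040, 360, 20]);
translate([1060, 0, 0]) cube([20, 360, 1660]);


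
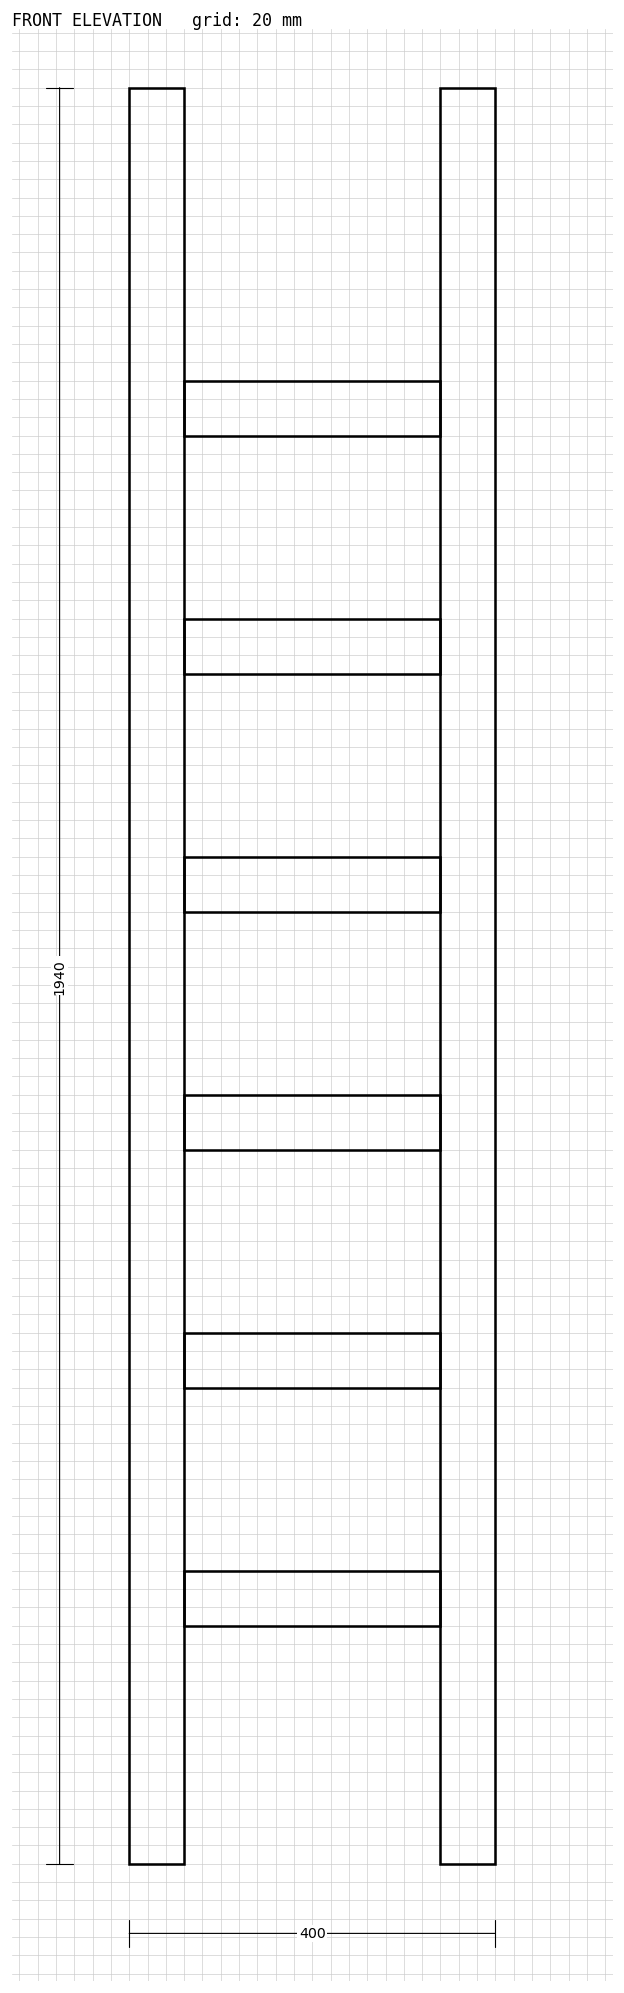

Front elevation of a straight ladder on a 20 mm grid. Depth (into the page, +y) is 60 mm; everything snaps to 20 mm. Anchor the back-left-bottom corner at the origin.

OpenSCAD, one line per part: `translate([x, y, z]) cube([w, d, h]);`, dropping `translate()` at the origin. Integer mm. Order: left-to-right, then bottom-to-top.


cube([60, 60, 1940]);
translate([60, 0, 260]) cube([280, 60, 60]);
translate([60, 0, 520]) cube([280, 60, 60]);
translate([60, 0, 780]) cube([280, 60, 60]);
translate([60, 0, 1040]) cube([280, 60, 60]);
translate([60, 0, 1300]) cube([280, 60, 60]);
translate([60, 0, 1560]) cube([280, 60, 60]);
translate([340, 0, 0]) cube([60, 60, 1940]);
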